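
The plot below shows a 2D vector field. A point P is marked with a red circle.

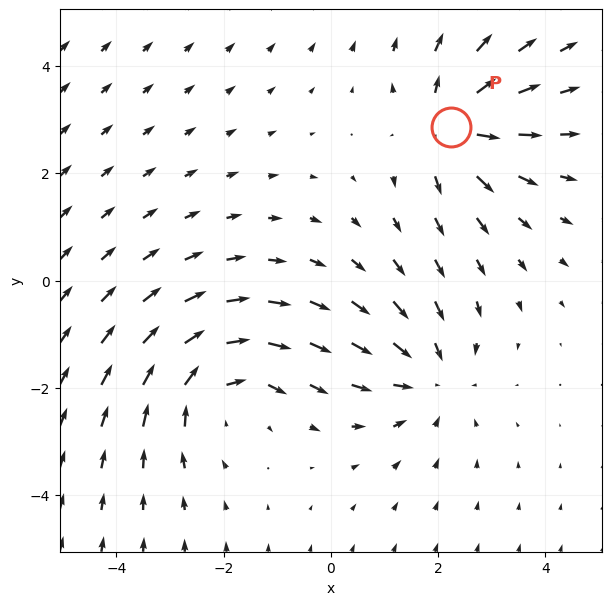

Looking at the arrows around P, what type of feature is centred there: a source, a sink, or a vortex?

source

At P (2.2, 2.9) the arrows spread outward. Divergence about +3, curl ≈0 — positive divergence with near-zero curl is a source.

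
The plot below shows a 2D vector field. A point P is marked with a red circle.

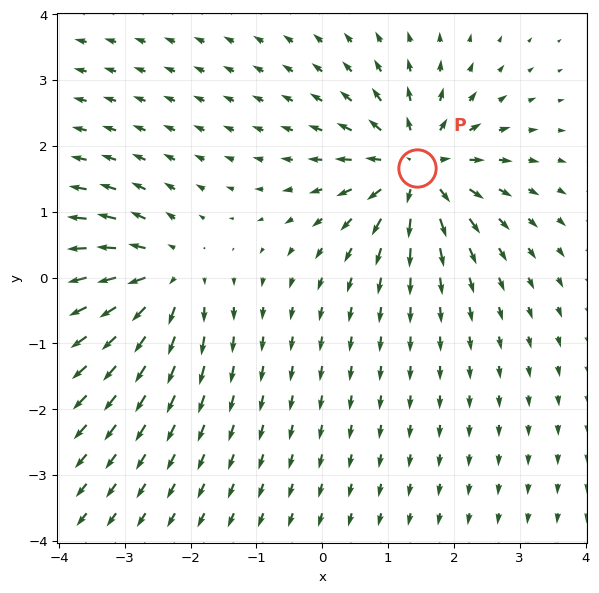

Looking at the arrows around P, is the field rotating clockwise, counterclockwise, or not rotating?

not rotating

Near P at (1.4, 1.7) the arrows show no circulation. The curl there is ≈0.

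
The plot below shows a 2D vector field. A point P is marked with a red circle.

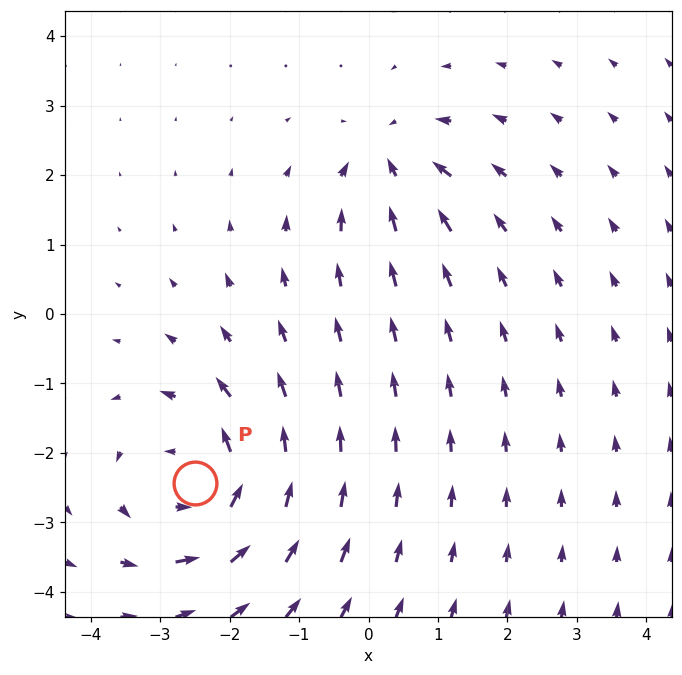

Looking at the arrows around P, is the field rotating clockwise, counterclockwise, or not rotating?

Near P at (-2.5, -2.4) the arrows circulate counterclockwise. The curl (z-component) there is about +5; positive curl means counterclockwise rotation.

counterclockwise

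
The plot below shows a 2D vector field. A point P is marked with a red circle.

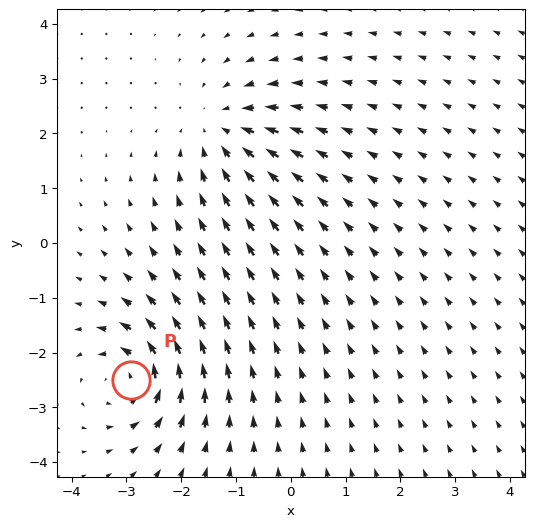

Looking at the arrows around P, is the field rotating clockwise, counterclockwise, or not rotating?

counterclockwise

Near P at (-2.9, -2.5) the arrows circulate counterclockwise. The curl (z-component) there is about +5; positive curl means counterclockwise rotation.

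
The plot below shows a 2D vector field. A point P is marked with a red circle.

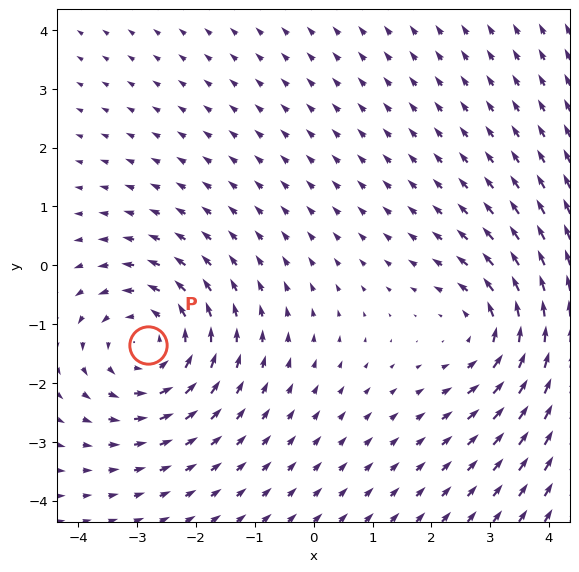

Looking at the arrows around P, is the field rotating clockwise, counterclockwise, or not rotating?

Near P at (-2.8, -1.4) the arrows circulate counterclockwise. The curl (z-component) there is about +4; positive curl means counterclockwise rotation.

counterclockwise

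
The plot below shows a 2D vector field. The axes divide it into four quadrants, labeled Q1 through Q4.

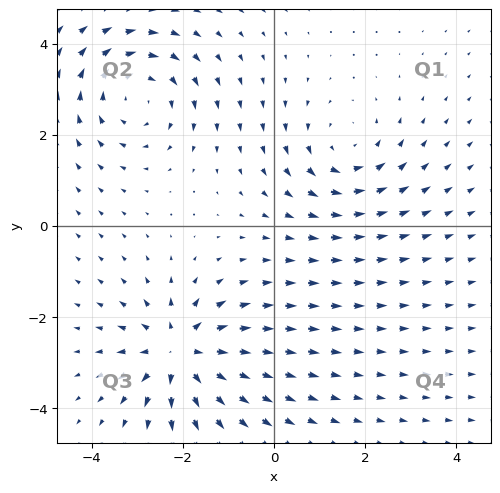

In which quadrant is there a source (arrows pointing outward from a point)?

The source sits at approximately (-2.0, -2.8), which lies in quadrant Q3. The divergence there is about +4, positive as expected for a source.

Q3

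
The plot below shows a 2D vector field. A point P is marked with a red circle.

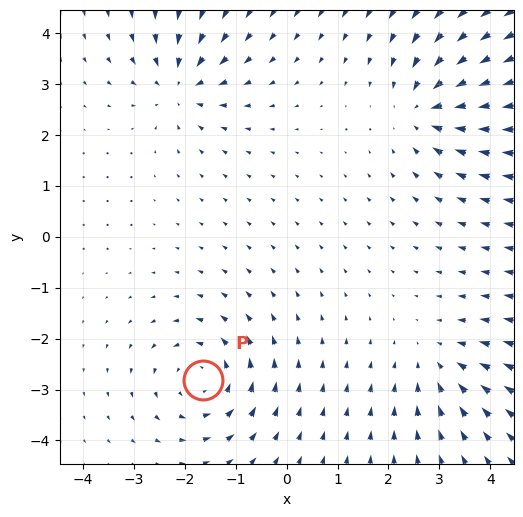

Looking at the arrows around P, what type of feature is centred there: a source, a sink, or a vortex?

vortex

At P (-1.6, -2.8) the arrows circulate counterclockwise. Divergence ≈0, curl about +5 — near-zero divergence with nonzero curl is a vortex.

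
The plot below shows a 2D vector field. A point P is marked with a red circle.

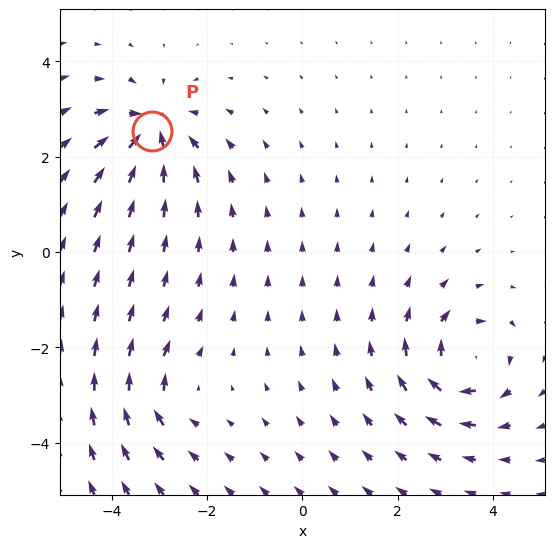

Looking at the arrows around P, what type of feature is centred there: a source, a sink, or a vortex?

sink

At P (-3.2, 2.5) the arrows converge inward. Divergence about -6, curl ≈0 — negative divergence with near-zero curl is a sink.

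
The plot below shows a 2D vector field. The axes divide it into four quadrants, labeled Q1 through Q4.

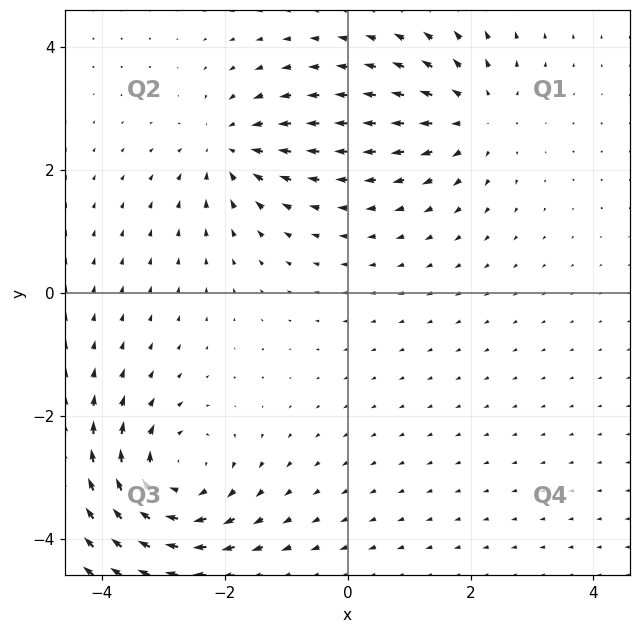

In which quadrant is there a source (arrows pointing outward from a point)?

Q1

The source sits at approximately (2.1, 2.9), which lies in quadrant Q1. The divergence there is about +3, positive as expected for a source.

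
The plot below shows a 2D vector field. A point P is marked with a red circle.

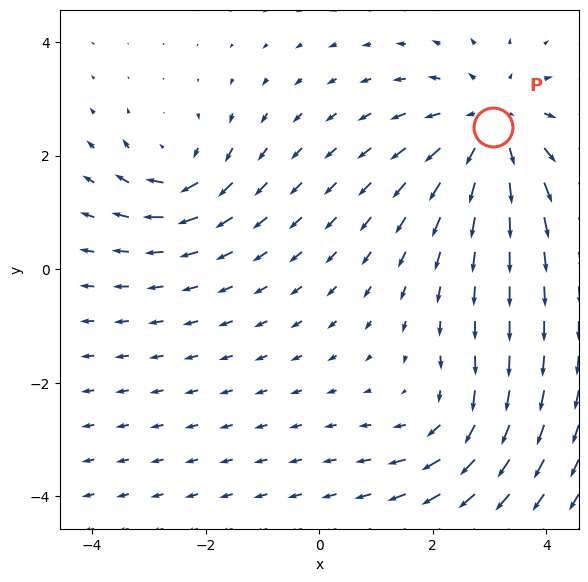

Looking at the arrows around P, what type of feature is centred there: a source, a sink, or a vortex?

source

At P (3.1, 2.5) the arrows spread outward. Divergence about +4, curl ≈0 — positive divergence with near-zero curl is a source.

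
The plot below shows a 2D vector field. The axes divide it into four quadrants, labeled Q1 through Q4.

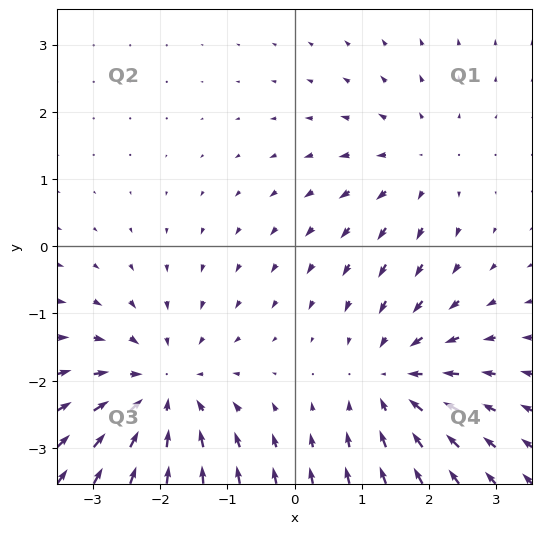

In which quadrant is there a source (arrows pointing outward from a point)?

Q1

The source sits at approximately (1.8, 1.2), which lies in quadrant Q1. The divergence there is about +2, positive as expected for a source.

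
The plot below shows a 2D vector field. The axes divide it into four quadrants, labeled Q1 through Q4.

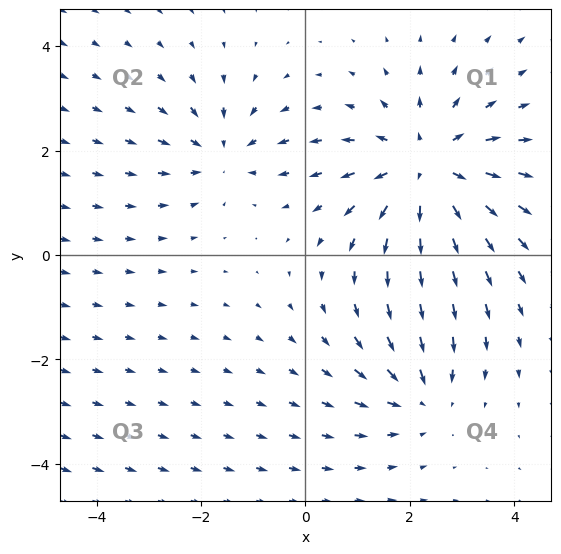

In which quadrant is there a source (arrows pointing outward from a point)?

Q1

The source sits at approximately (2.3, 1.7), which lies in quadrant Q1. The divergence there is about +4, positive as expected for a source.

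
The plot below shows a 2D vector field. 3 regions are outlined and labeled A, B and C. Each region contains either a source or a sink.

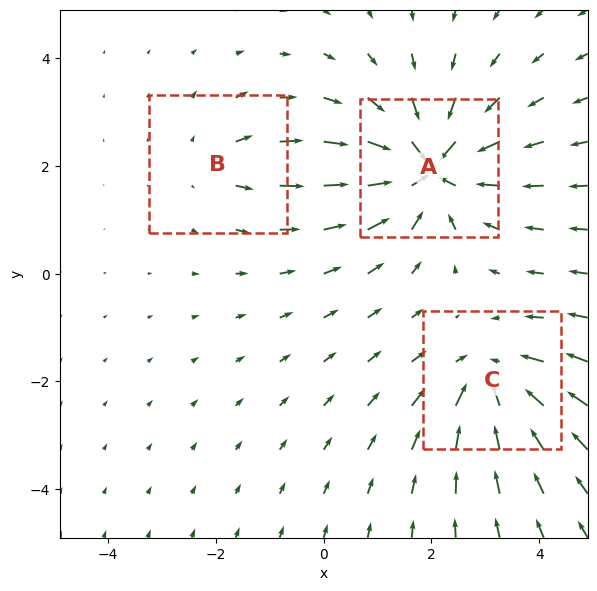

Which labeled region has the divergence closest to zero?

B

Divergence at each region's feature centre — A: about -5, B: about +2, C: about -4. Region B is closest to zero.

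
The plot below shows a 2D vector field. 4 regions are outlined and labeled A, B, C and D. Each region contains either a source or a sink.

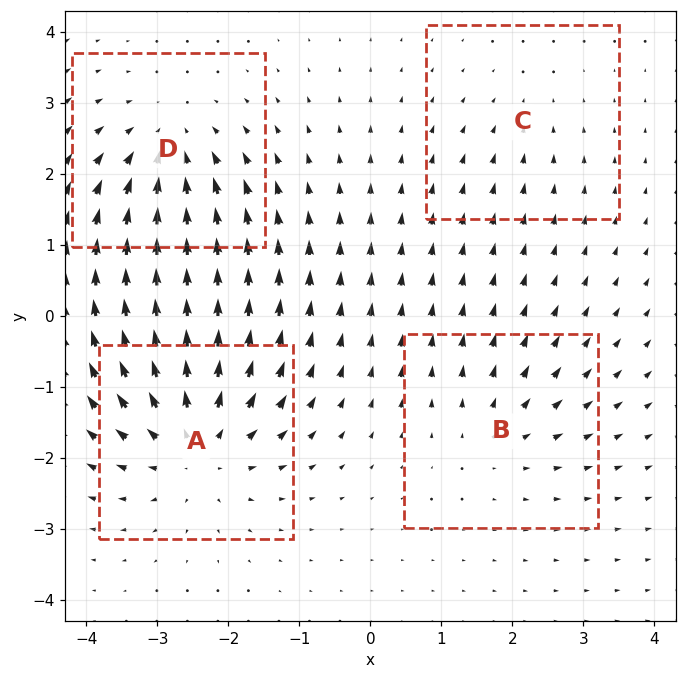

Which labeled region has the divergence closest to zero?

Divergence at each region's feature centre — A: about +7, B: about +3, C: about -2, D: about -5. Region C is closest to zero.

C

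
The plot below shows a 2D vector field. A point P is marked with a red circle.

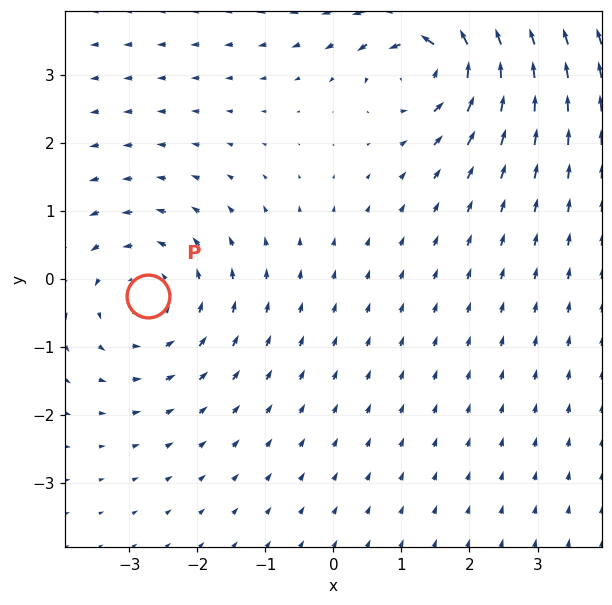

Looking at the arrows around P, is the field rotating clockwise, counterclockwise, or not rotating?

Near P at (-2.7, -0.3) the arrows circulate counterclockwise. The curl (z-component) there is about +3; positive curl means counterclockwise rotation.

counterclockwise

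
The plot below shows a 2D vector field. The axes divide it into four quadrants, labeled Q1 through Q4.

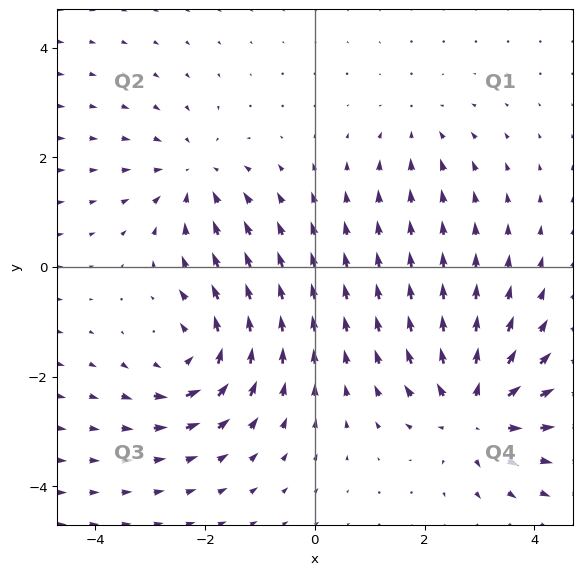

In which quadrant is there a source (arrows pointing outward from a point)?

The source sits at approximately (2.9, -2.7), which lies in quadrant Q4. The divergence there is about +6, positive as expected for a source.

Q4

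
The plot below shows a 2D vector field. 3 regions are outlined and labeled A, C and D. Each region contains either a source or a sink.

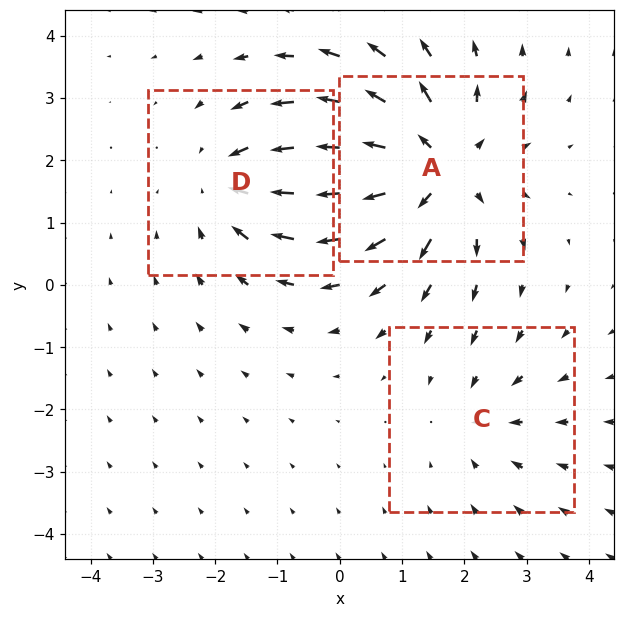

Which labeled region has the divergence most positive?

Divergence at each region's feature centre — A: about +4, C: about -2, D: about -3. Region A is most positive.

A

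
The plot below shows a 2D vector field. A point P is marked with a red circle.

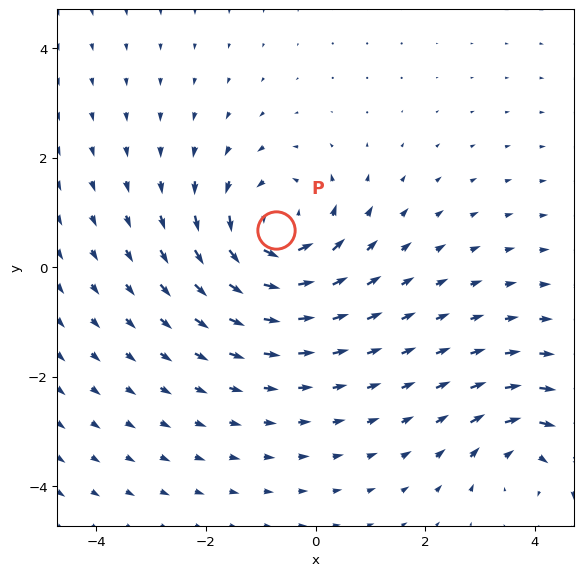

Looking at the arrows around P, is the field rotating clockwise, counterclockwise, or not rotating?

Near P at (-0.7, 0.7) the arrows circulate counterclockwise. The curl (z-component) there is about +4; positive curl means counterclockwise rotation.

counterclockwise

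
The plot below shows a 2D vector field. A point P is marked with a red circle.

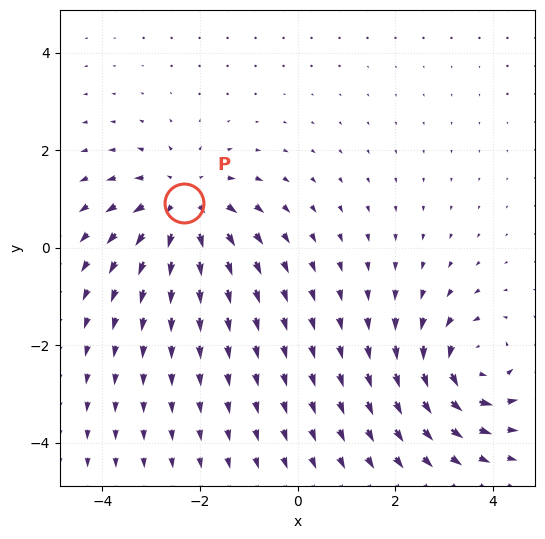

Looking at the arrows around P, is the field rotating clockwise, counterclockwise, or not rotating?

not rotating

Near P at (-2.3, 0.9) the arrows show no circulation. The curl there is ≈0.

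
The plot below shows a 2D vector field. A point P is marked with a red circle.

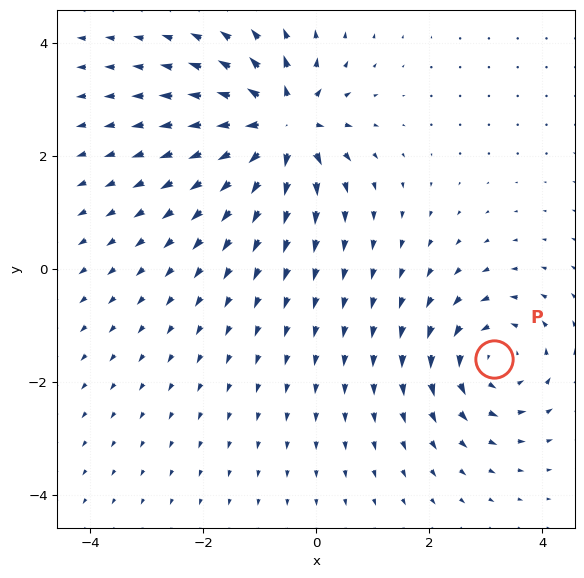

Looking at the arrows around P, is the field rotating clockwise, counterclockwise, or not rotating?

Near P at (3.1, -1.6) the arrows circulate counterclockwise. The curl (z-component) there is about +4; positive curl means counterclockwise rotation.

counterclockwise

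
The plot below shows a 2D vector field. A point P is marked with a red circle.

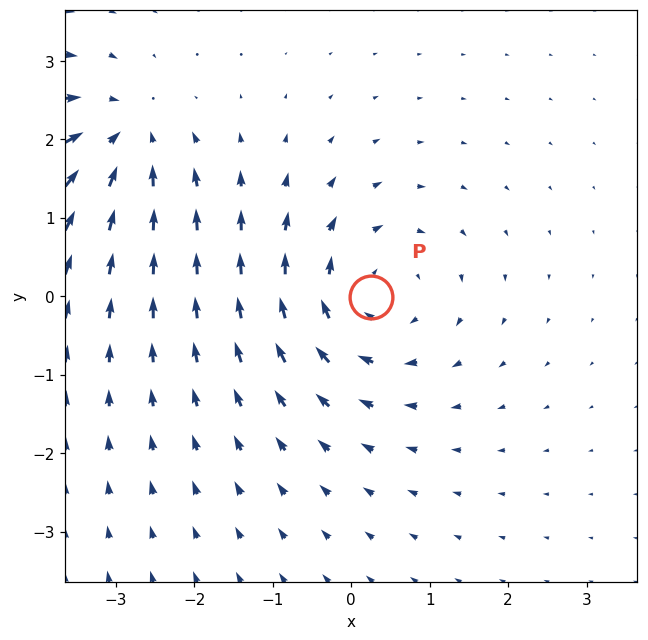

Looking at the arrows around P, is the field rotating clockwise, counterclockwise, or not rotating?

Near P at (0.3, -0.0) the arrows circulate clockwise. The curl (z-component) there is about -3; negative curl means clockwise rotation.

clockwise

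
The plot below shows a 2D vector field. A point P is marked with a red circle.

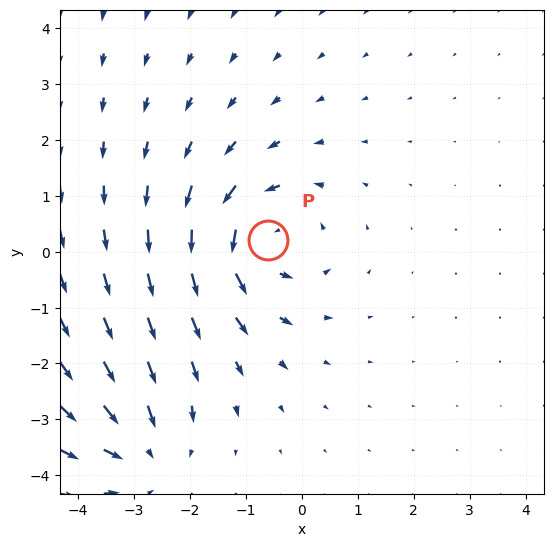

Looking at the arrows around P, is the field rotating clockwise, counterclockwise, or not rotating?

counterclockwise

Near P at (-0.6, 0.2) the arrows circulate counterclockwise. The curl (z-component) there is about +5; positive curl means counterclockwise rotation.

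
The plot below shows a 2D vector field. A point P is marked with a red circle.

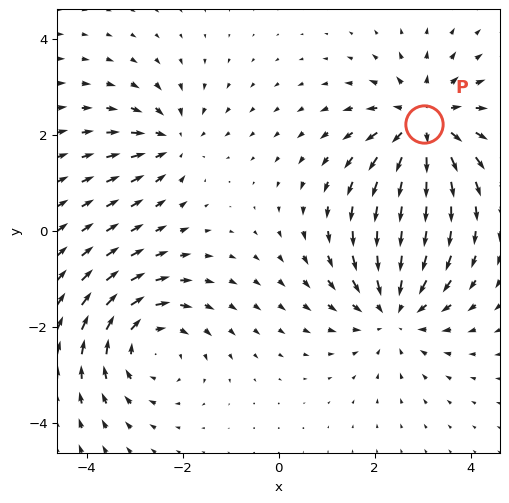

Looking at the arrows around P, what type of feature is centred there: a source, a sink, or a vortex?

source

At P (3.0, 2.2) the arrows spread outward. Divergence about +5, curl ≈0 — positive divergence with near-zero curl is a source.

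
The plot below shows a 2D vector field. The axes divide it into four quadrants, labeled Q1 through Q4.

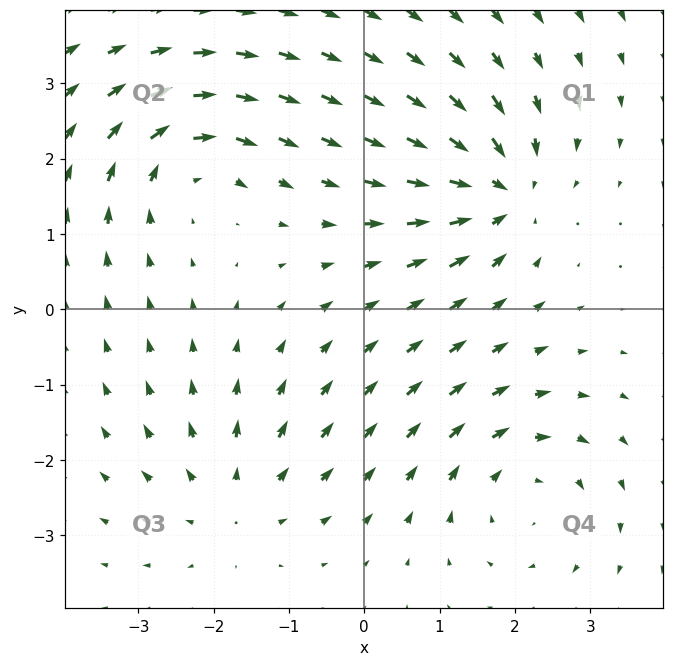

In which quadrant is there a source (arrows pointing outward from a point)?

Q3

The source sits at approximately (-1.7, -2.6), which lies in quadrant Q3. The divergence there is about +3, positive as expected for a source.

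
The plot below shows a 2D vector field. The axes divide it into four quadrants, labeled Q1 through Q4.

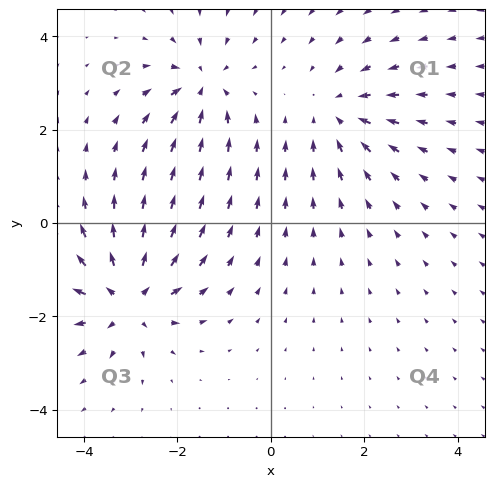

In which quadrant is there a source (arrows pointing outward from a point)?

Q3

The source sits at approximately (-3.1, -1.6), which lies in quadrant Q3. The divergence there is about +5, positive as expected for a source.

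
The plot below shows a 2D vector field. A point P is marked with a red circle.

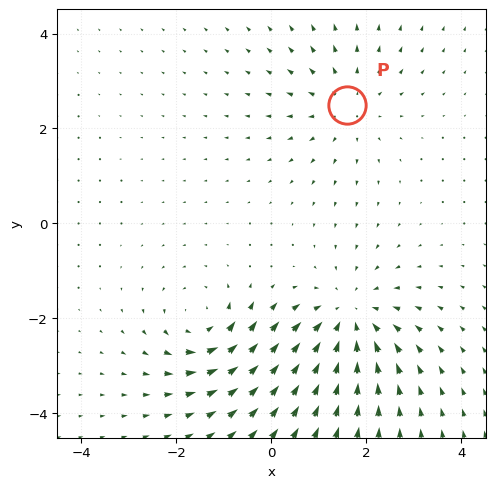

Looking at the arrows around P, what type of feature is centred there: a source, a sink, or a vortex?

source

At P (1.6, 2.5) the arrows spread outward. Divergence about +2, curl ≈0 — positive divergence with near-zero curl is a source.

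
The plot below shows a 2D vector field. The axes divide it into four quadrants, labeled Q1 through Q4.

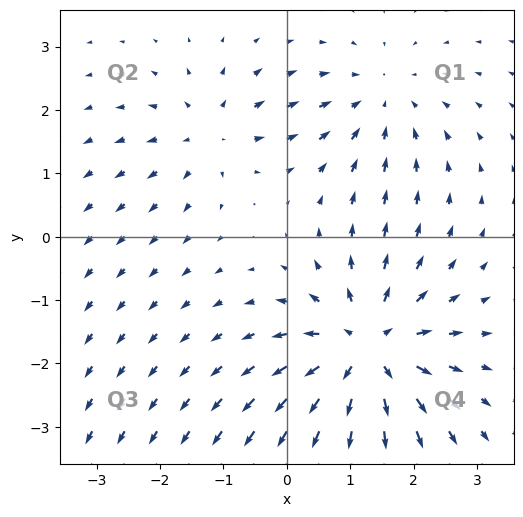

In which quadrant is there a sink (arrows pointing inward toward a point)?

Q1

The sink sits at approximately (1.5, 2.1), which lies in quadrant Q1. The divergence there is about -3, negative as expected for a sink.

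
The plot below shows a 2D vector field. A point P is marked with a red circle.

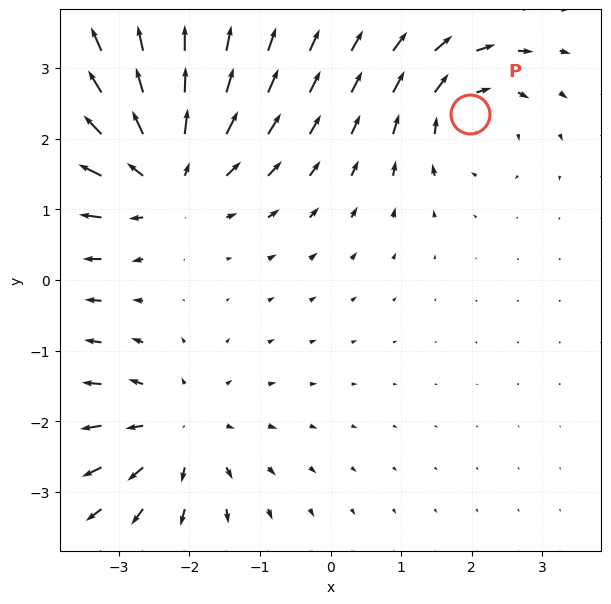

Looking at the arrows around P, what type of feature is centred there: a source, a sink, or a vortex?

At P (2.0, 2.3) the arrows circulate clockwise. Divergence ≈0, curl about -4 — near-zero divergence with nonzero curl is a vortex.

vortex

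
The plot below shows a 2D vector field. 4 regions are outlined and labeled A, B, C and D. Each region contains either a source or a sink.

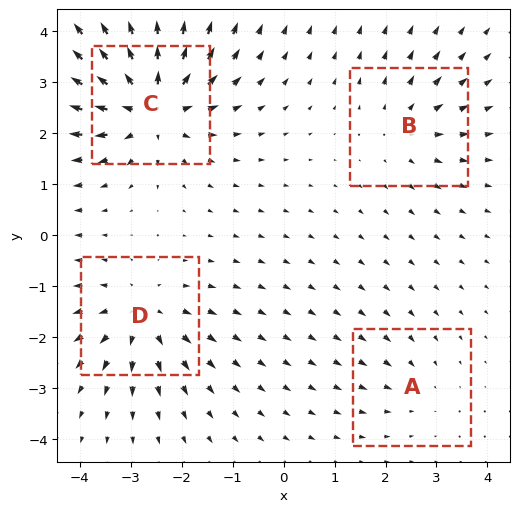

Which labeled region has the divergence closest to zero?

Divergence at each region's feature centre — A: about -2, B: about +4, C: about +8, D: about +5. Region A is closest to zero.

A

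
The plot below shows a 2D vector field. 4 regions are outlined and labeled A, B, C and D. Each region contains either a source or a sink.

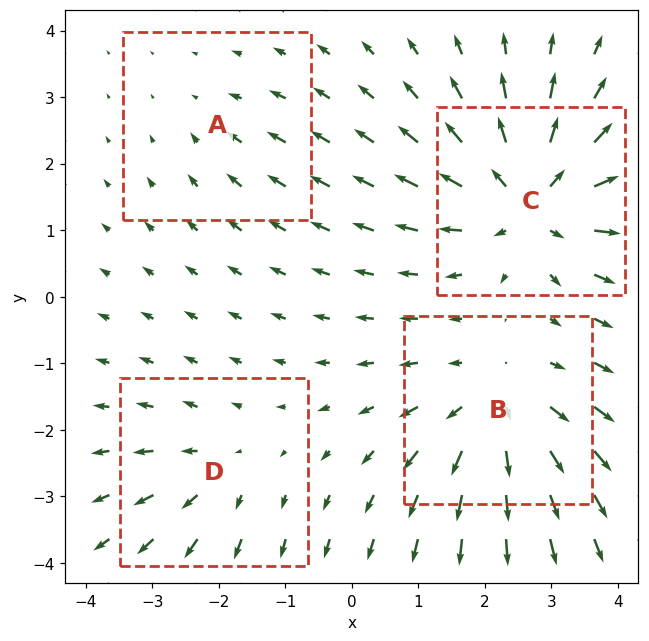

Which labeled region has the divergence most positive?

C

Divergence at each region's feature centre — A: about -2, B: about +5, C: about +7, D: about +3. Region C is most positive.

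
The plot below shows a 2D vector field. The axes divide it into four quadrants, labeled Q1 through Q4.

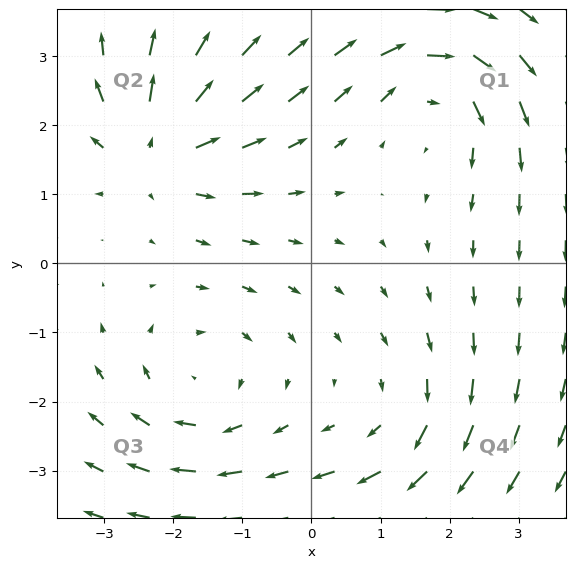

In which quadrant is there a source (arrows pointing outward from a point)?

Q2

The source sits at approximately (-2.3, 1.7), which lies in quadrant Q2. The divergence there is about +6, positive as expected for a source.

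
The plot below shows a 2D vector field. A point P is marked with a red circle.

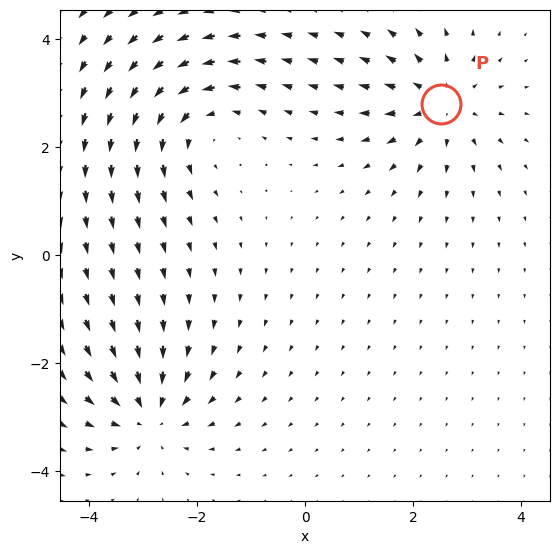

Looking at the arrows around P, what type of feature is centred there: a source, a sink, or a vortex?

At P (2.5, 2.8) the arrows spread outward. Divergence about +3, curl ≈0 — positive divergence with near-zero curl is a source.

source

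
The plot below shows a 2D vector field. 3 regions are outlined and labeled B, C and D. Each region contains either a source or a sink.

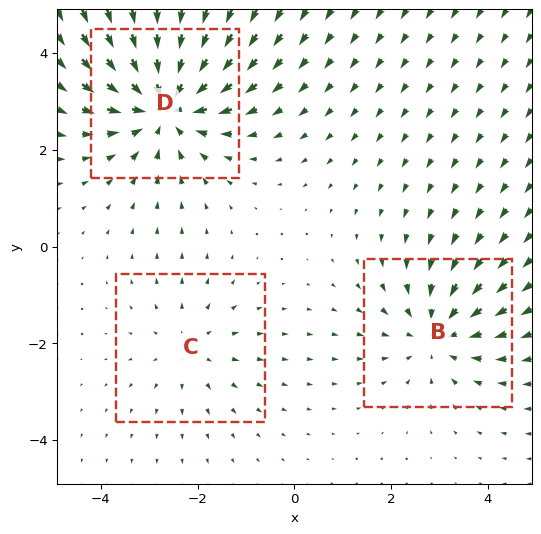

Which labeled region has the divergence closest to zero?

Divergence at each region's feature centre — B: about -3, C: about +2, D: about -4. Region C is closest to zero.

C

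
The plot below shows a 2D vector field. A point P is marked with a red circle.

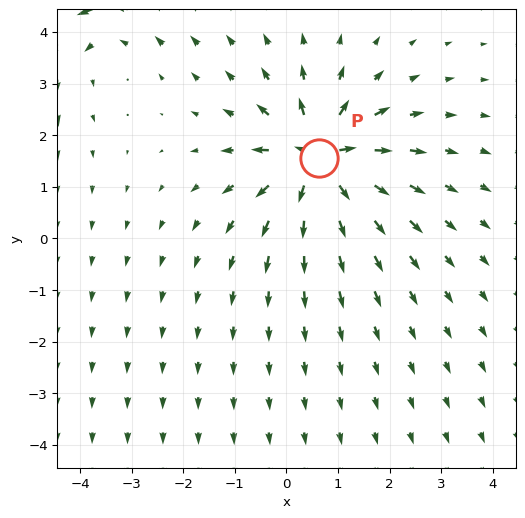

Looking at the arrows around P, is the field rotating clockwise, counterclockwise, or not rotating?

not rotating

Near P at (0.6, 1.6) the arrows show no circulation. The curl there is ≈0.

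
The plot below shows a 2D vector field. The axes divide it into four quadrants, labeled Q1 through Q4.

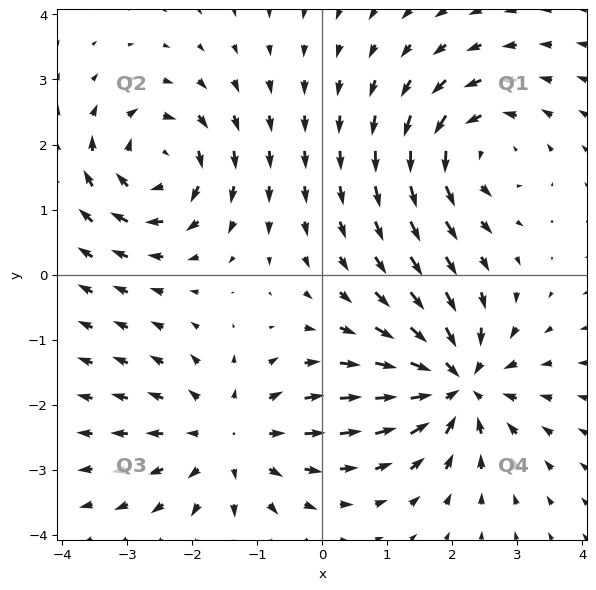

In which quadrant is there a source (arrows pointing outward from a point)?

The source sits at approximately (-1.4, -2.5), which lies in quadrant Q3. The divergence there is about +4, positive as expected for a source.

Q3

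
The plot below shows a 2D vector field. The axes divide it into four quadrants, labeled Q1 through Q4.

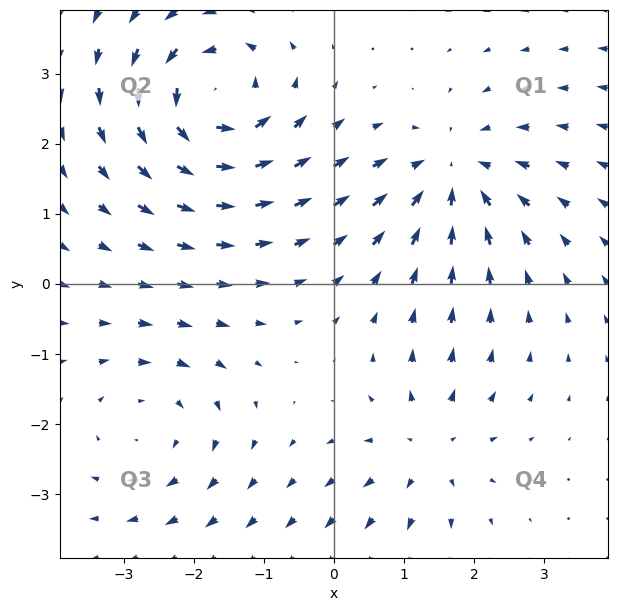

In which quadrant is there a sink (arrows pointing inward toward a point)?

Q1

The sink sits at approximately (1.7, 1.6), which lies in quadrant Q1. The divergence there is about -4, negative as expected for a sink.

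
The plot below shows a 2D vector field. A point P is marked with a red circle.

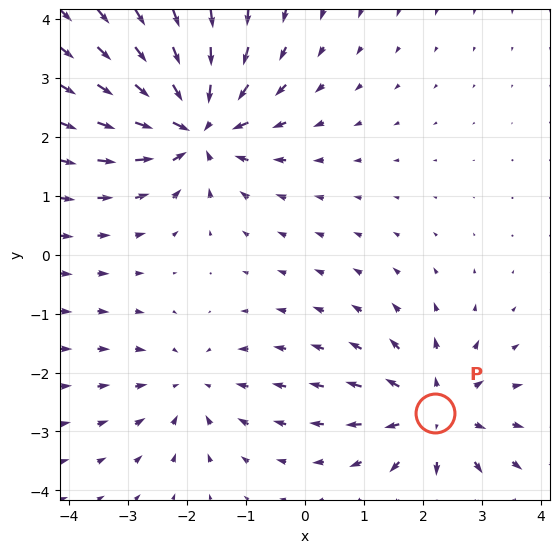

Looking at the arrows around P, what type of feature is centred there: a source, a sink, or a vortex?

source

At P (2.2, -2.7) the arrows spread outward. Divergence about +4, curl ≈0 — positive divergence with near-zero curl is a source.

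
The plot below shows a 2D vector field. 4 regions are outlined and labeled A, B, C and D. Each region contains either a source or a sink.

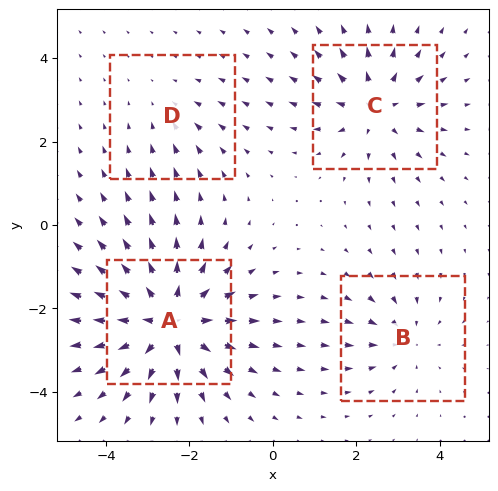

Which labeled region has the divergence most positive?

Divergence at each region's feature centre — A: about +7, B: about -3, C: about +4, D: about -2. Region A is most positive.

A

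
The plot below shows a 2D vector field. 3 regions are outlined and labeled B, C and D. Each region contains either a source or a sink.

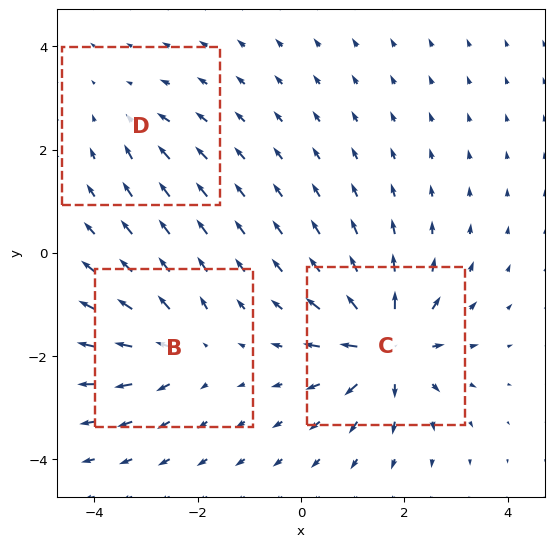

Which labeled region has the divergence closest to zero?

Divergence at each region's feature centre — B: about +4, C: about +7, D: about -2. Region D is closest to zero.

D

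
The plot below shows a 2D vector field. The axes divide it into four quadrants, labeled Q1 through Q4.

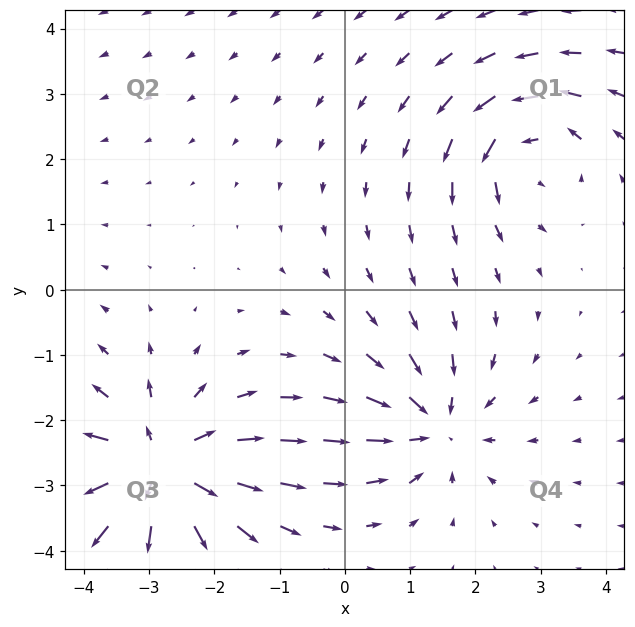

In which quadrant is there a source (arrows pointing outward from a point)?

Q3

The source sits at approximately (-2.9, -2.8), which lies in quadrant Q3. The divergence there is about +5, positive as expected for a source.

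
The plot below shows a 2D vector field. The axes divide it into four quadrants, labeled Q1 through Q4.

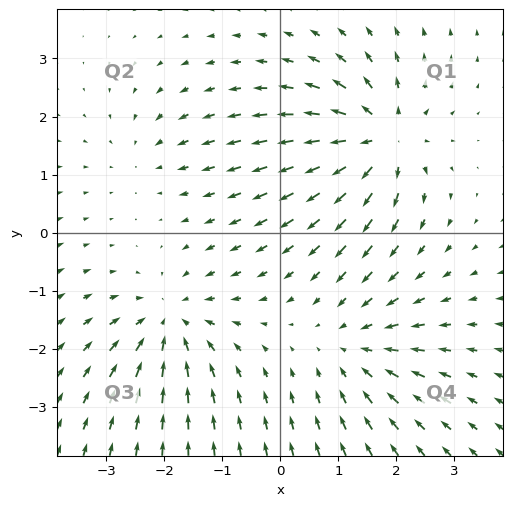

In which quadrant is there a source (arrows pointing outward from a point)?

Q1

The source sits at approximately (1.7, 1.6), which lies in quadrant Q1. The divergence there is about +7, positive as expected for a source.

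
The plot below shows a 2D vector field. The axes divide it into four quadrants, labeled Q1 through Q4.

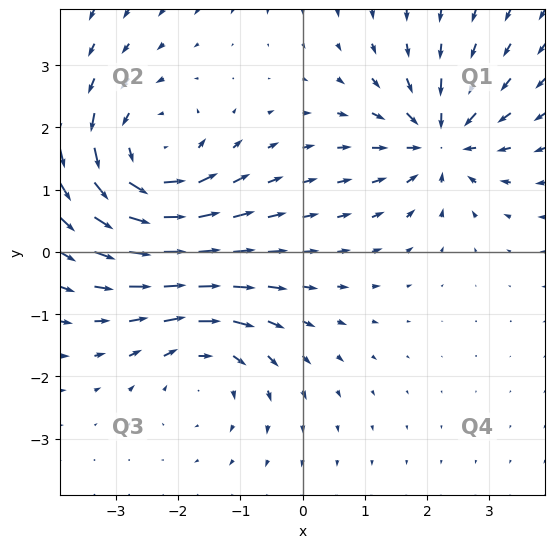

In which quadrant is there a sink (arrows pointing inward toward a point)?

Q1

The sink sits at approximately (2.2, 1.8), which lies in quadrant Q1. The divergence there is about -5, negative as expected for a sink.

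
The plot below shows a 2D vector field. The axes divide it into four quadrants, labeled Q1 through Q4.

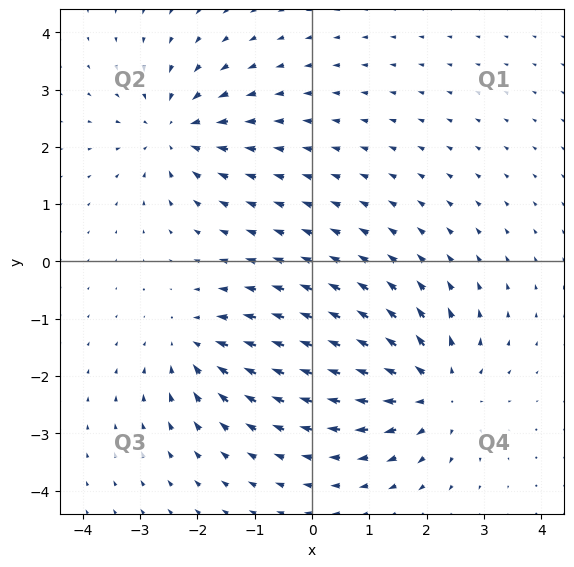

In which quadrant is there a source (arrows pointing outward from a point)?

Q4

The source sits at approximately (2.1, -2.3), which lies in quadrant Q4. The divergence there is about +5, positive as expected for a source.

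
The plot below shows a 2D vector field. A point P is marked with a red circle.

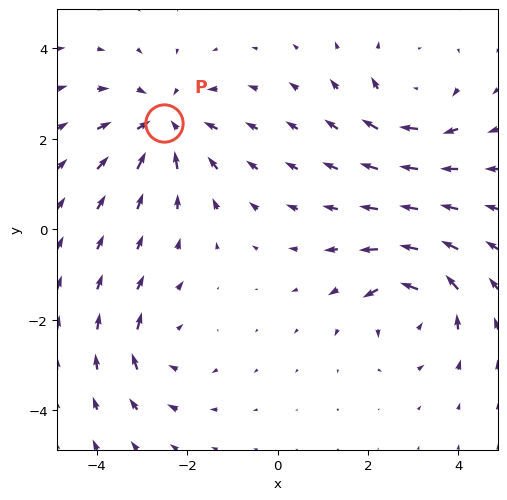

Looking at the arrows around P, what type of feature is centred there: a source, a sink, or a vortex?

sink

At P (-2.5, 2.3) the arrows converge inward. Divergence about -4, curl ≈0 — negative divergence with near-zero curl is a sink.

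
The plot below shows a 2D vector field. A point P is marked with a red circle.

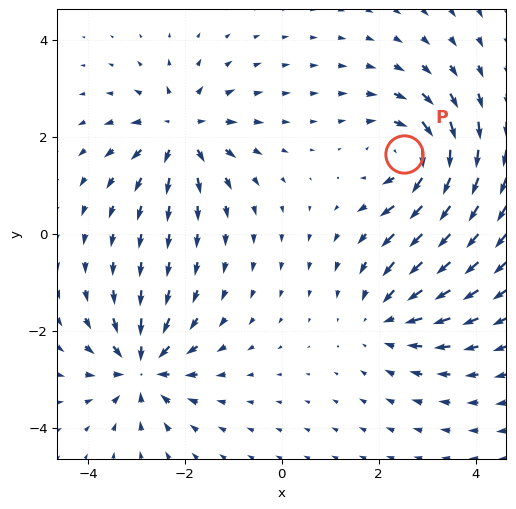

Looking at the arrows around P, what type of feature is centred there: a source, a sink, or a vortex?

vortex

At P (2.5, 1.7) the arrows circulate clockwise. Divergence ≈0, curl about -5 — near-zero divergence with nonzero curl is a vortex.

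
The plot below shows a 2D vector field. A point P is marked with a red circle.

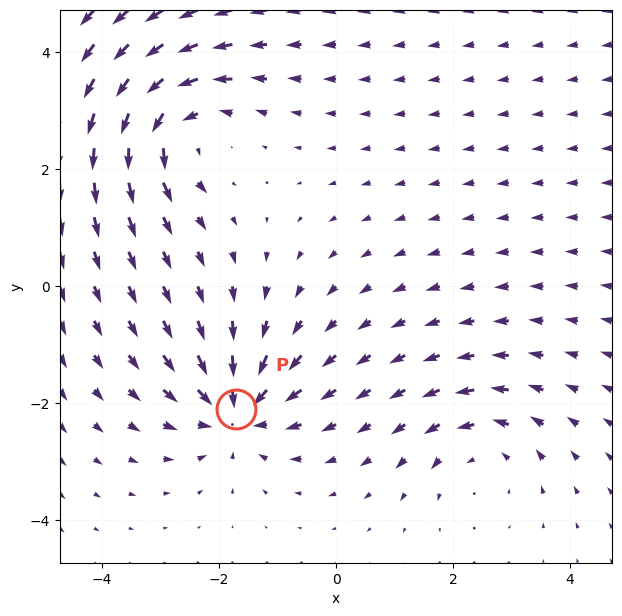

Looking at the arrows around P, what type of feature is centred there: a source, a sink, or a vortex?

At P (-1.7, -2.1) the arrows converge inward. Divergence about -5, curl ≈0 — negative divergence with near-zero curl is a sink.

sink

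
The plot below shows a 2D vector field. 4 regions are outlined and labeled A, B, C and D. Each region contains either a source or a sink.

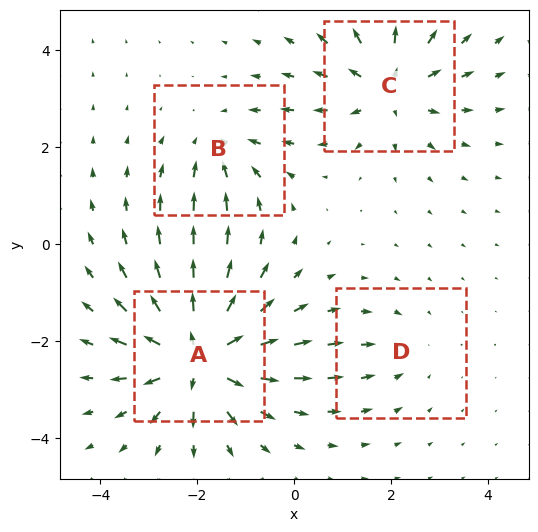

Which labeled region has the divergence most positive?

A

Divergence at each region's feature centre — A: about +7, B: about -3, C: about +5, D: about -2. Region A is most positive.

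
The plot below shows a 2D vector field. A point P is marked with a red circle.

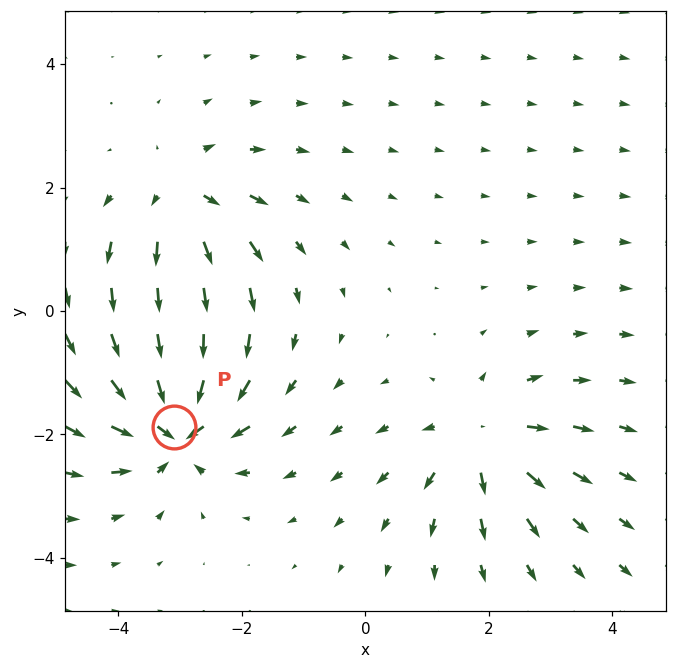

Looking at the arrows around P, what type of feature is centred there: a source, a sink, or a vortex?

At P (-3.1, -1.9) the arrows converge inward. Divergence about -5, curl ≈0 — negative divergence with near-zero curl is a sink.

sink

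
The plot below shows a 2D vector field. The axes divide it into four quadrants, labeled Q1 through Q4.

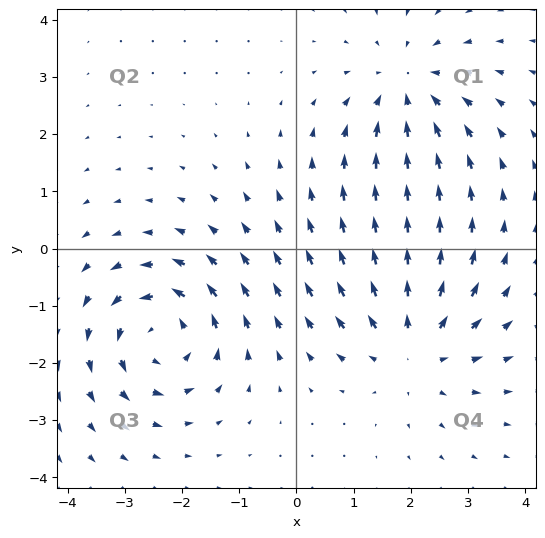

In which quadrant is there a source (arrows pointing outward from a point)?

The source sits at approximately (2.0, -1.7), which lies in quadrant Q4. The divergence there is about +4, positive as expected for a source.

Q4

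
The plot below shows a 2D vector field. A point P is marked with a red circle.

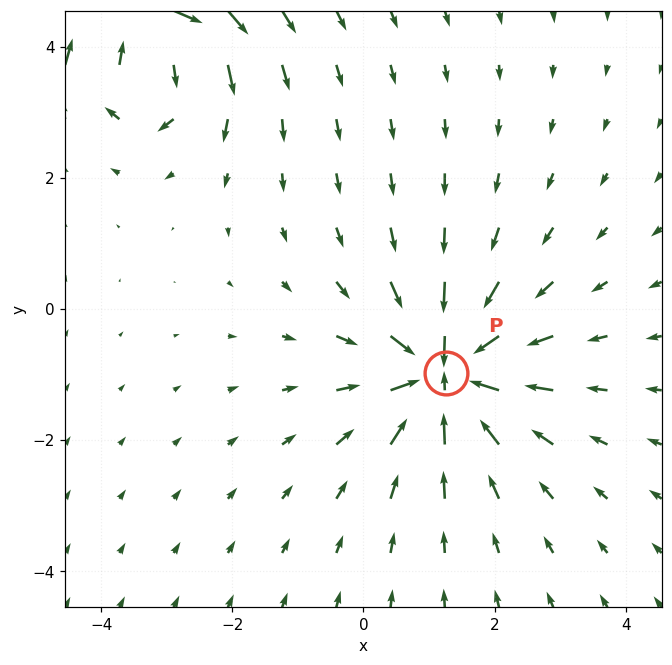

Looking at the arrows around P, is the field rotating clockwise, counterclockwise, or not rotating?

Near P at (1.3, -1.0) the arrows show no circulation. The curl there is ≈0.

not rotating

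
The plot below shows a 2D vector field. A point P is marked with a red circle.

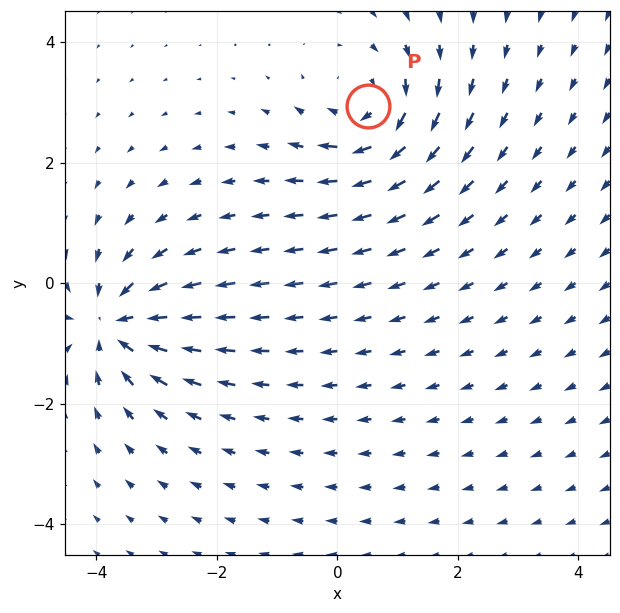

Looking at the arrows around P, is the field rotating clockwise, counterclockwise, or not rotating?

clockwise

Near P at (0.5, 2.9) the arrows circulate clockwise. The curl (z-component) there is about -4; negative curl means clockwise rotation.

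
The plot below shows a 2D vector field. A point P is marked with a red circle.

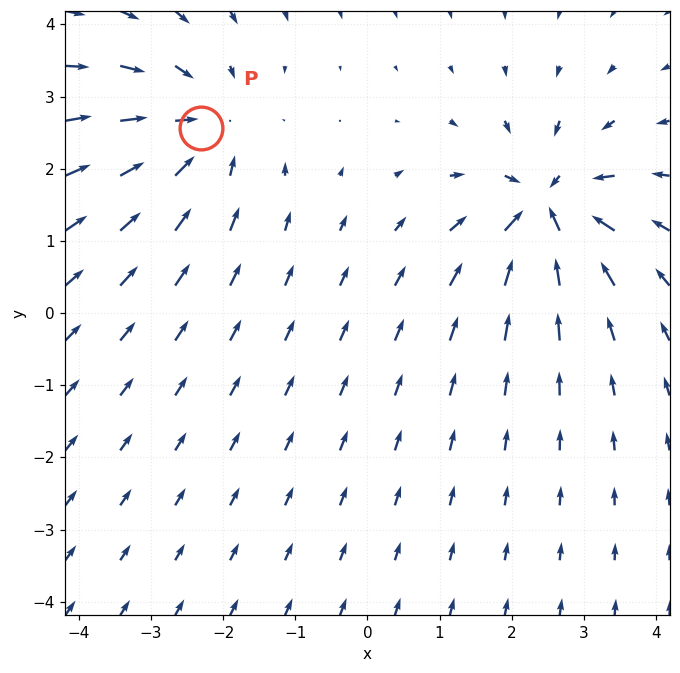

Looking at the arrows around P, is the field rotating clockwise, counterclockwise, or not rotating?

Near P at (-2.3, 2.6) the arrows show no circulation. The curl there is ≈0.

not rotating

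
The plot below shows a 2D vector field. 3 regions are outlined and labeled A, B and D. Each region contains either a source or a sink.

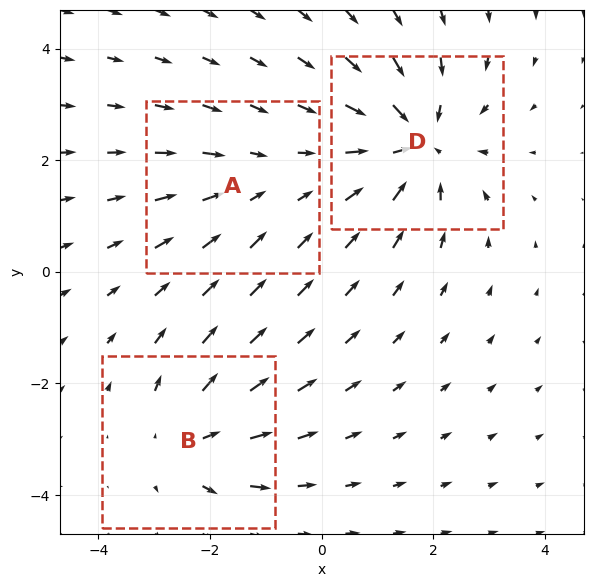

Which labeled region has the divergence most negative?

D

Divergence at each region's feature centre — A: about -2, B: about +3, D: about -5. Region D is most negative.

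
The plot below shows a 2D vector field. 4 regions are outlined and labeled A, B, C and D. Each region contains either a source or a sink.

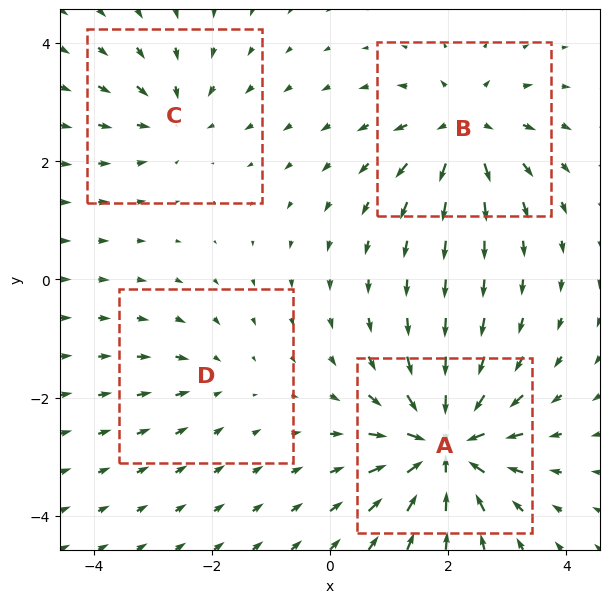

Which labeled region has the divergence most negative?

Divergence at each region's feature centre — A: about -9, B: about +6, C: about -4, D: about -3. Region A is most negative.

A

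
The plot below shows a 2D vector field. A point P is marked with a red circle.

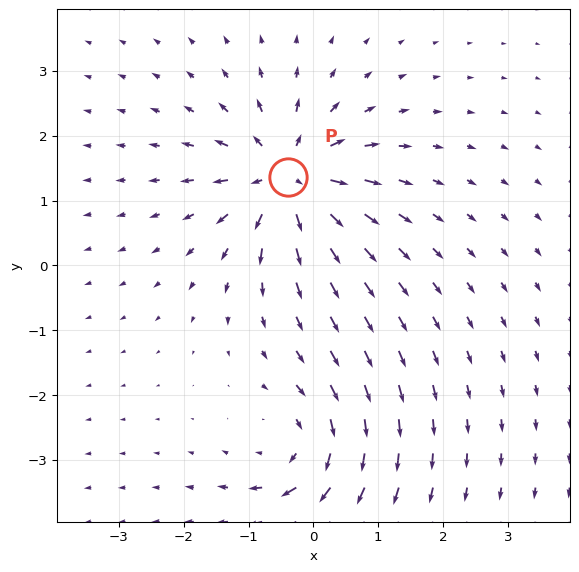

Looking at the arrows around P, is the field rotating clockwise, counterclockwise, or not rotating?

not rotating

Near P at (-0.4, 1.4) the arrows show no circulation. The curl there is ≈0.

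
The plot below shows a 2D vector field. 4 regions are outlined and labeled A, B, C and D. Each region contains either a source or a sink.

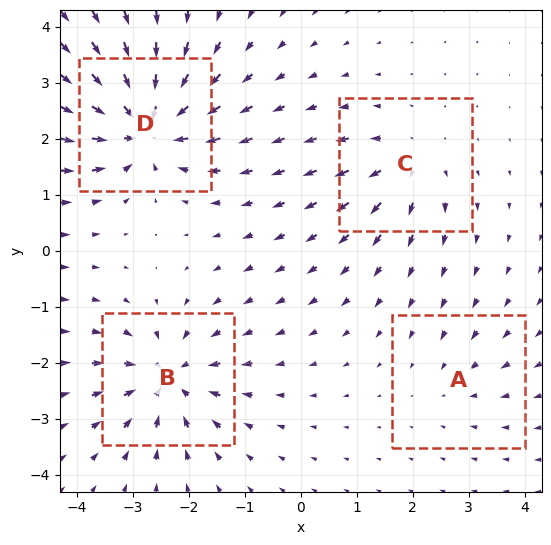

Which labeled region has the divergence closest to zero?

A

Divergence at each region's feature centre — A: about -2, B: about -6, C: about +4, D: about -8. Region A is closest to zero.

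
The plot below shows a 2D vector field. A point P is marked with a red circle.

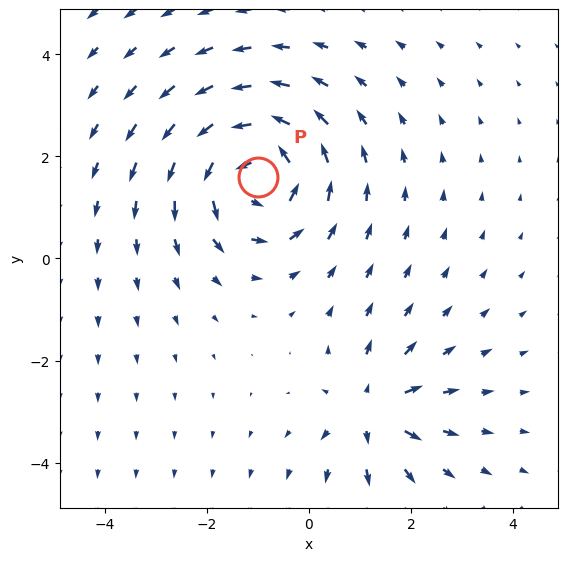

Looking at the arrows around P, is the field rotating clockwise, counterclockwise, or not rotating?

Near P at (-1.0, 1.6) the arrows circulate counterclockwise. The curl (z-component) there is about +4; positive curl means counterclockwise rotation.

counterclockwise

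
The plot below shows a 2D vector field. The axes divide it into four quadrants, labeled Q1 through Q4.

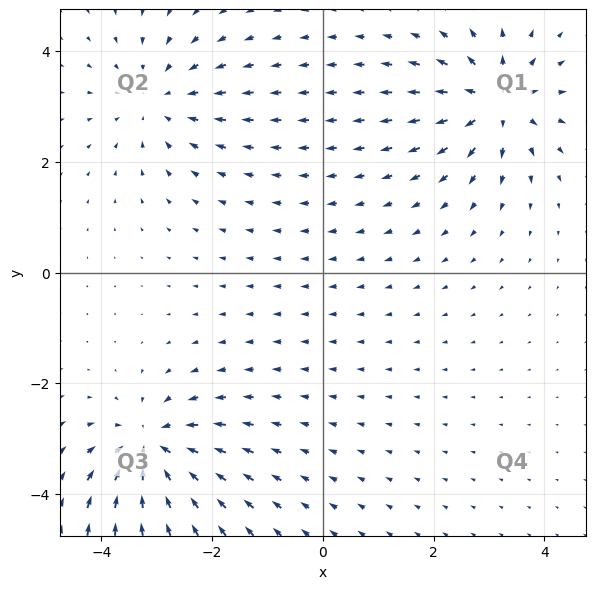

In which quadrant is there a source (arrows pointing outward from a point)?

Q1

The source sits at approximately (3.1, 3.1), which lies in quadrant Q1. The divergence there is about +6, positive as expected for a source.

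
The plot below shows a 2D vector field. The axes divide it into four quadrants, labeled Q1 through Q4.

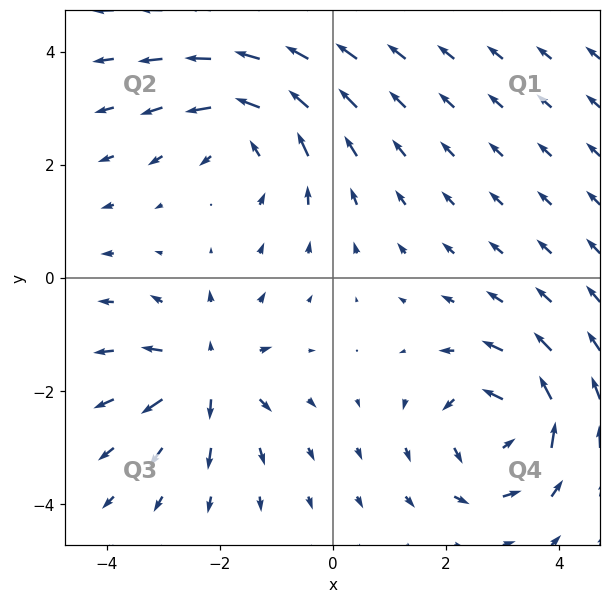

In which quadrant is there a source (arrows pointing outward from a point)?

The source sits at approximately (-2.2, -1.7), which lies in quadrant Q3. The divergence there is about +5, positive as expected for a source.

Q3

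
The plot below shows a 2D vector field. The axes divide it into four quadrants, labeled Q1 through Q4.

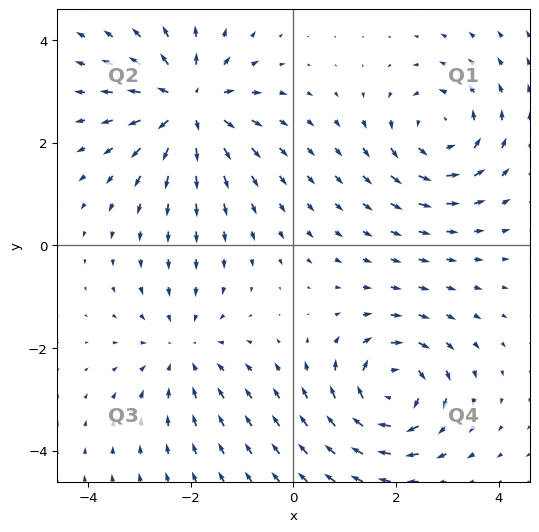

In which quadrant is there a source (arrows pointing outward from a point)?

Q2

The source sits at approximately (-2.0, 2.7), which lies in quadrant Q2. The divergence there is about +6, positive as expected for a source.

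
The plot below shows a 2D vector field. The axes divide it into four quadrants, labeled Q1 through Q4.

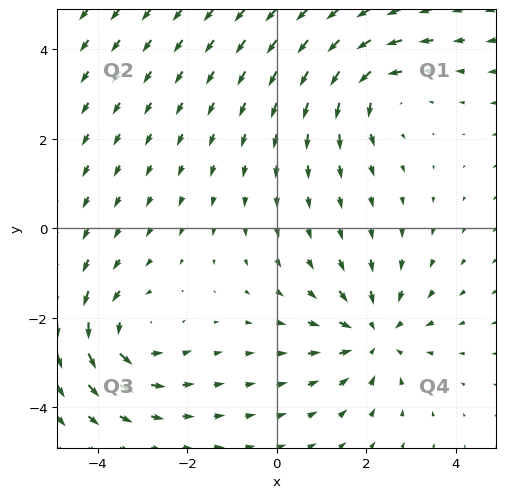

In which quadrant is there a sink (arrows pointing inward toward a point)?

Q4

The sink sits at approximately (2.2, -2.4), which lies in quadrant Q4. The divergence there is about -4, negative as expected for a sink.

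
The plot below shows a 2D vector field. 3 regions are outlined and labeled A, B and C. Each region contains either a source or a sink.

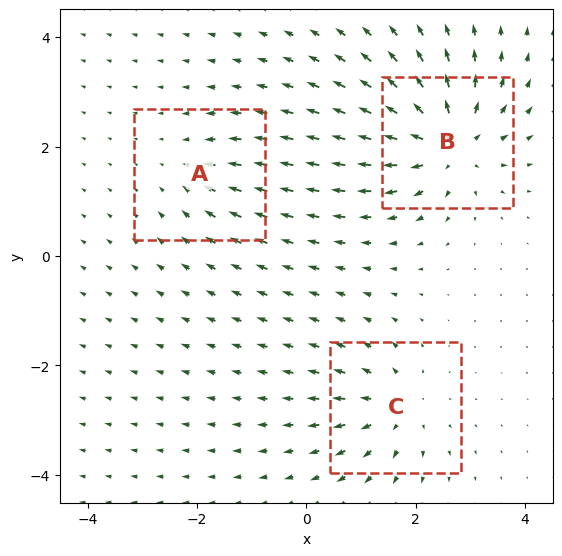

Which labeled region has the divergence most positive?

B

Divergence at each region's feature centre — A: about -2, B: about +6, C: about +4. Region B is most positive.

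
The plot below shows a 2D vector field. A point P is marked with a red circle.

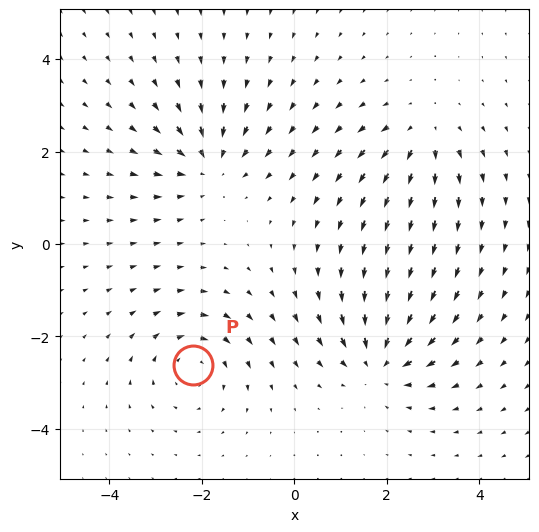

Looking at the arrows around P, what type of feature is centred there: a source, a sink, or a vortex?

vortex

At P (-2.2, -2.6) the arrows circulate clockwise. Divergence ≈0, curl about -4 — near-zero divergence with nonzero curl is a vortex.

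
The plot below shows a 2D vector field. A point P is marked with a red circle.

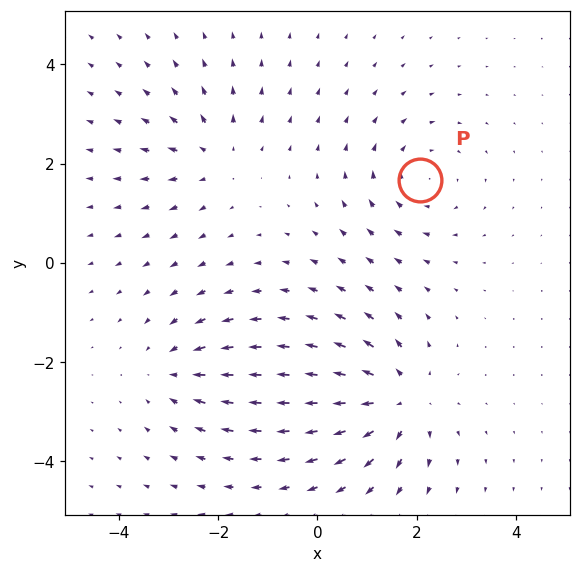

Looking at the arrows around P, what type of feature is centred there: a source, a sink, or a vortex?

vortex

At P (2.1, 1.7) the arrows circulate clockwise. Divergence ≈0, curl about -3 — near-zero divergence with nonzero curl is a vortex.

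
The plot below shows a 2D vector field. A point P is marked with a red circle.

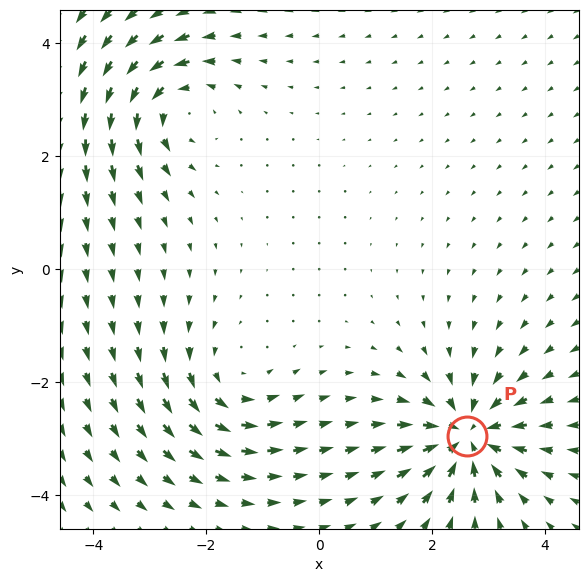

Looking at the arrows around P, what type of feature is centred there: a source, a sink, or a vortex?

At P (2.6, -3.0) the arrows converge inward. Divergence about -5, curl ≈0 — negative divergence with near-zero curl is a sink.

sink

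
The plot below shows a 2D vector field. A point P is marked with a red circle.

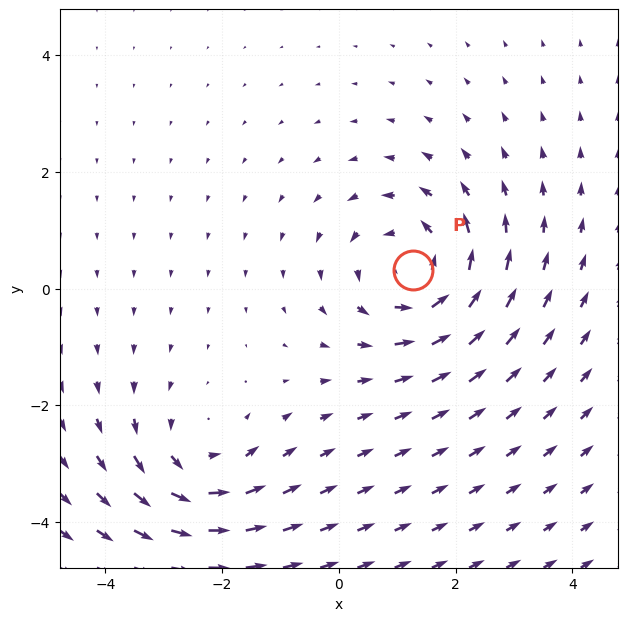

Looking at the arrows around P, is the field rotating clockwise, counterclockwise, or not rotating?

Near P at (1.3, 0.3) the arrows circulate counterclockwise. The curl (z-component) there is about +3; positive curl means counterclockwise rotation.

counterclockwise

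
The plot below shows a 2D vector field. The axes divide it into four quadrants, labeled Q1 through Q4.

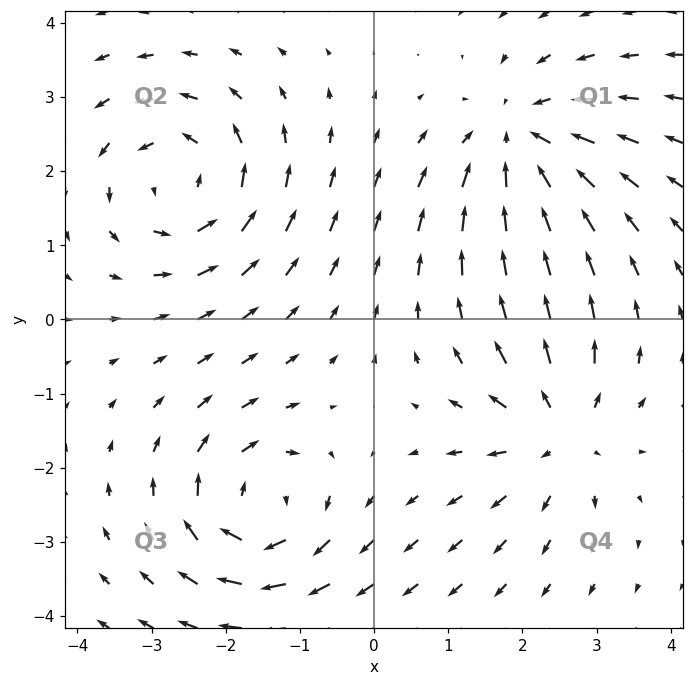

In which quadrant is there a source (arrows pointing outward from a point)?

The source sits at approximately (2.5, -1.5), which lies in quadrant Q4. The divergence there is about +4, positive as expected for a source.

Q4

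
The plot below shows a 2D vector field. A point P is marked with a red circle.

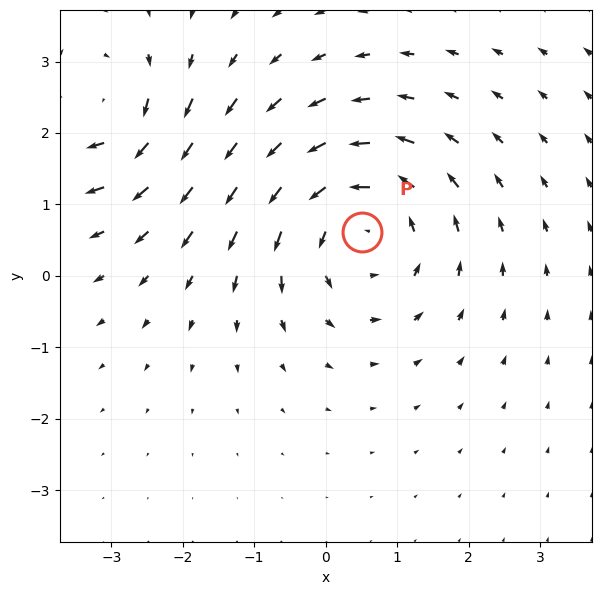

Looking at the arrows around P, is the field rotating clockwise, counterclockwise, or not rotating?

Near P at (0.5, 0.6) the arrows circulate counterclockwise. The curl (z-component) there is about +4; positive curl means counterclockwise rotation.

counterclockwise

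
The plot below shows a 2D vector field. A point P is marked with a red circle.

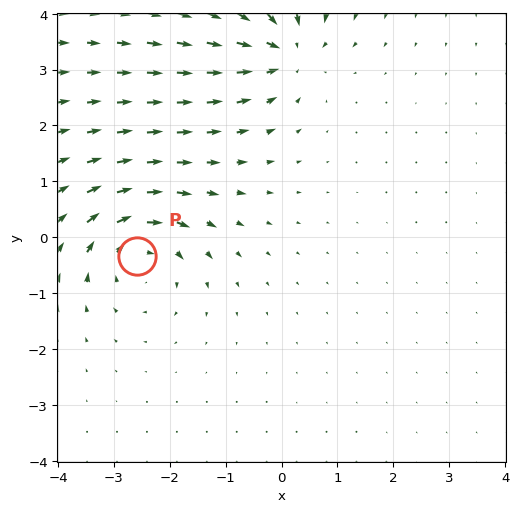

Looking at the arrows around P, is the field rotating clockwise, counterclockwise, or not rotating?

clockwise

Near P at (-2.6, -0.3) the arrows circulate clockwise. The curl (z-component) there is about -4; negative curl means clockwise rotation.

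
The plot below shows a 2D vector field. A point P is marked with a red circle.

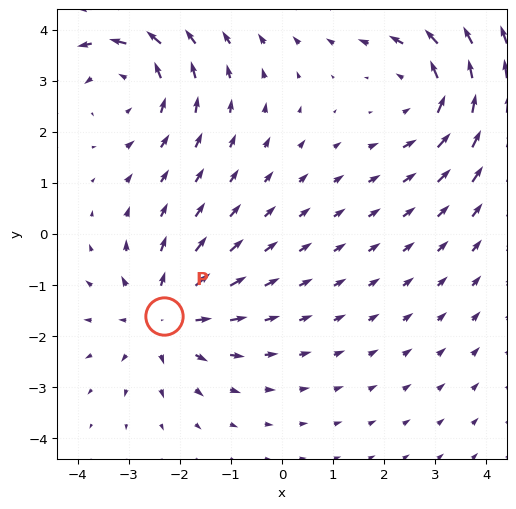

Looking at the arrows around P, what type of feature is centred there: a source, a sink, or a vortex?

At P (-2.3, -1.6) the arrows spread outward. Divergence about +4, curl ≈0 — positive divergence with near-zero curl is a source.

source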